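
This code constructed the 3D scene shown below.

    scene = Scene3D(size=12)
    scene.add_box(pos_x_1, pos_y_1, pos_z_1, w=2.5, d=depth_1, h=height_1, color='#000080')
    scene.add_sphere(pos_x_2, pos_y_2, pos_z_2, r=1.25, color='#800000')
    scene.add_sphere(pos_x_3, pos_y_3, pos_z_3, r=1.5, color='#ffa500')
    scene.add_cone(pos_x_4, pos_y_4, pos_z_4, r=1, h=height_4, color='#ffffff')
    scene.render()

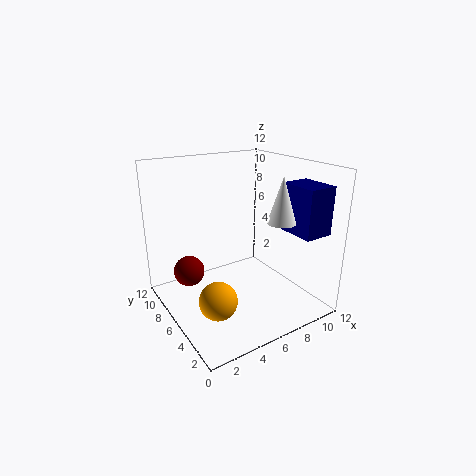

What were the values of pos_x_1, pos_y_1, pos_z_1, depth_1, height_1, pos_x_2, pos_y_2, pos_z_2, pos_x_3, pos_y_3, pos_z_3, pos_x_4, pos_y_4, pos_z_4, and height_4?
pos_x_1 = 9.5; pos_y_1 = 1.5; pos_z_1 = 6.5; depth_1 = 3.25; height_1 = 4; pos_x_2 = 2; pos_y_2 = 7.25; pos_z_2 = 3.5; pos_x_3 = 2.75; pos_y_3 = 3.75; pos_z_3 = 2.25; pos_x_4 = 6.5; pos_y_4 = 1.25; pos_z_4 = 8.75; height_4 = 3.25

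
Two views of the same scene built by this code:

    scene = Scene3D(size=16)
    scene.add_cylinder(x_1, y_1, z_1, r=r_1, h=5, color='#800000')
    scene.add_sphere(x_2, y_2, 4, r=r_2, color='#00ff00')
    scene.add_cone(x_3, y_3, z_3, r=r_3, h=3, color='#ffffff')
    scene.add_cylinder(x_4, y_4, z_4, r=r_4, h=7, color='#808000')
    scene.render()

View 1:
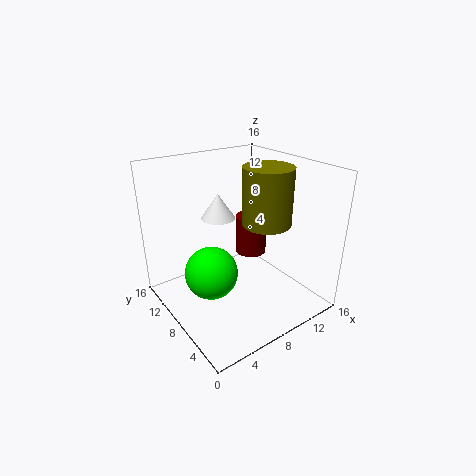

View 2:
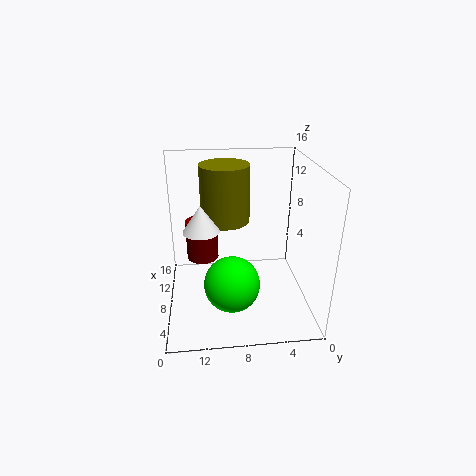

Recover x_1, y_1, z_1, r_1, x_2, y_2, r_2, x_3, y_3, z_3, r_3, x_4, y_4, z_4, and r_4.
x_1 = 13, y_1 = 12, z_1 = 3, r_1 = 2, x_2 = 5, y_2 = 9, r_2 = 3, x_3 = 8, y_3 = 12, z_3 = 9, r_3 = 2, x_4 = 13, y_4 = 9, z_4 = 8, r_4 = 3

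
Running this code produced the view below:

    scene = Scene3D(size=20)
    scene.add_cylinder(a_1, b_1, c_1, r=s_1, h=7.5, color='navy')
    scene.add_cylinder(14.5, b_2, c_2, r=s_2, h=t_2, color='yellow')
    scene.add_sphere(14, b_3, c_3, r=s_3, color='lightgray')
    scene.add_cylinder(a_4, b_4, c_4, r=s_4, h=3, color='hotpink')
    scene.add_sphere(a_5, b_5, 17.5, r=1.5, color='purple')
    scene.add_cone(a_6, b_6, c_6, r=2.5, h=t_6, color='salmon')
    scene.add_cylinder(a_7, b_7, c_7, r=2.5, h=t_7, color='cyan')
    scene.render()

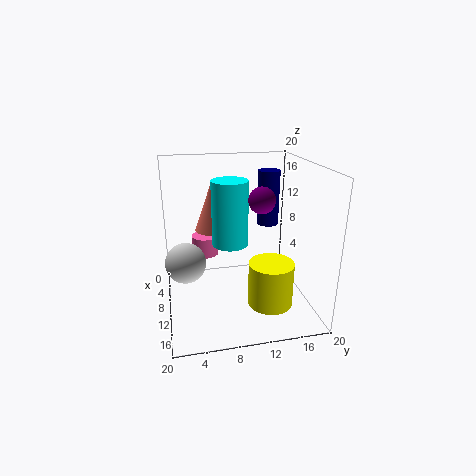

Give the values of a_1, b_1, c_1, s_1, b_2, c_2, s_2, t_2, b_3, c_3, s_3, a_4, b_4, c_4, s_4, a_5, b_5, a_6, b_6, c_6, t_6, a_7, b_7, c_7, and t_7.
a_1 = 9, b_1 = 14.5, c_1 = 11.5, s_1 = 1.5, b_2 = 13.5, c_2 = 2, s_2 = 3, t_2 = 6, b_3 = 2.5, c_3 = 9, s_3 = 2.5, a_4 = 4.5, b_4 = 6, c_4 = 5.5, s_4 = 2, a_5 = 17.5, b_5 = 11, a_6 = 6, b_6 = 7, c_6 = 10, t_6 = 7, a_7 = 9.5, b_7 = 9, c_7 = 9, t_7 = 9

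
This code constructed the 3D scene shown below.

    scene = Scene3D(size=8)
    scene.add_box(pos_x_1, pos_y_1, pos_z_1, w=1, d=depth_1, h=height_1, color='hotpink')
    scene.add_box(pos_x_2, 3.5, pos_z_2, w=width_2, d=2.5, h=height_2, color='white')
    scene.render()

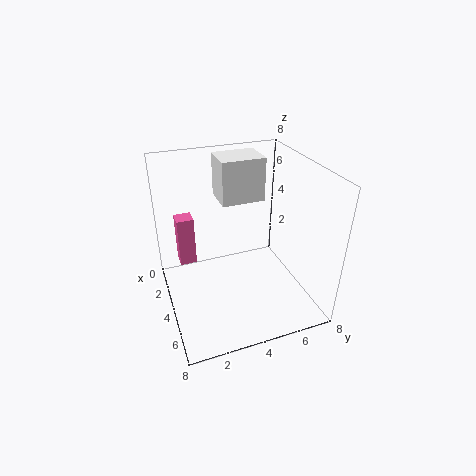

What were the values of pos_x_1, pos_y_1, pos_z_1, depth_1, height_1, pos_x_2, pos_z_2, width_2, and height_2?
pos_x_1 = 1, pos_y_1 = 1, pos_z_1 = 1.5, depth_1 = 1, height_1 = 3, pos_x_2 = 1, pos_z_2 = 5.5, width_2 = 2, height_2 = 2.5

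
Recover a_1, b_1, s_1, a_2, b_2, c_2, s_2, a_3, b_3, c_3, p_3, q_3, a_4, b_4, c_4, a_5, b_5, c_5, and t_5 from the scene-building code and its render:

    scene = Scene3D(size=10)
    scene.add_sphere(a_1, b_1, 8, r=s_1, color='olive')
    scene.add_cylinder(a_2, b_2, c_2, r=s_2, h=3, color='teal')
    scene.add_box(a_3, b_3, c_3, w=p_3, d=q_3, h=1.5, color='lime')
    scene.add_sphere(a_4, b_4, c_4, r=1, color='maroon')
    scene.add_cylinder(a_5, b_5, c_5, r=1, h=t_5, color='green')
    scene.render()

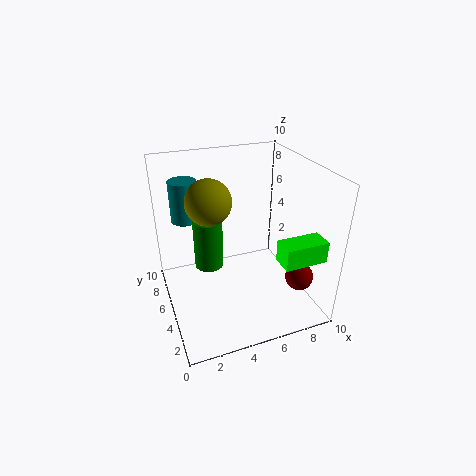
a_1 = 3, b_1 = 5, s_1 = 1.5, a_2 = 2, b_2 = 8, c_2 = 5.5, s_2 = 1, a_3 = 7, b_3 = 1.5, c_3 = 4, p_3 = 3, q_3 = 1.5, a_4 = 9, b_4 = 3, c_4 = 2, a_5 = 3, b_5 = 5.5, c_5 = 3, t_5 = 3.5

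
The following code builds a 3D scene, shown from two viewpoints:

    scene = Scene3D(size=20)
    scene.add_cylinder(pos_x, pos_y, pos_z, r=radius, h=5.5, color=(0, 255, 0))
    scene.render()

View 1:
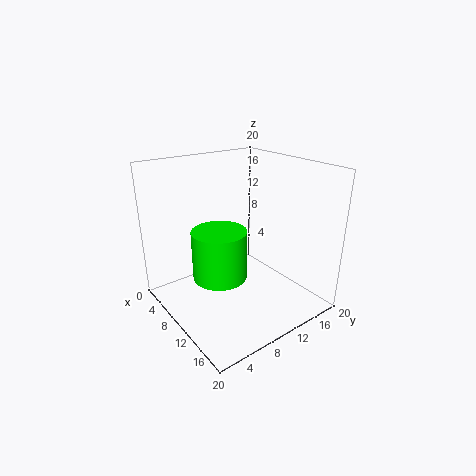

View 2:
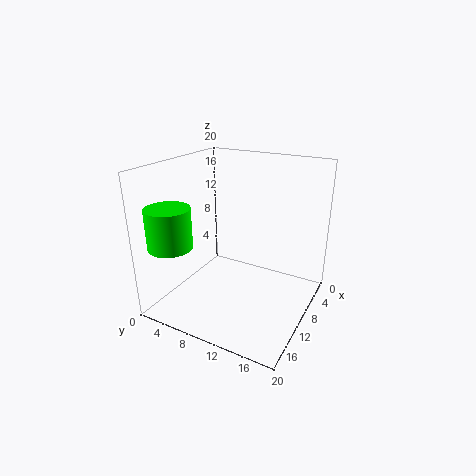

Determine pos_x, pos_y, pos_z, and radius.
pos_x = 16, pos_y = 3, pos_z = 9.5, radius = 3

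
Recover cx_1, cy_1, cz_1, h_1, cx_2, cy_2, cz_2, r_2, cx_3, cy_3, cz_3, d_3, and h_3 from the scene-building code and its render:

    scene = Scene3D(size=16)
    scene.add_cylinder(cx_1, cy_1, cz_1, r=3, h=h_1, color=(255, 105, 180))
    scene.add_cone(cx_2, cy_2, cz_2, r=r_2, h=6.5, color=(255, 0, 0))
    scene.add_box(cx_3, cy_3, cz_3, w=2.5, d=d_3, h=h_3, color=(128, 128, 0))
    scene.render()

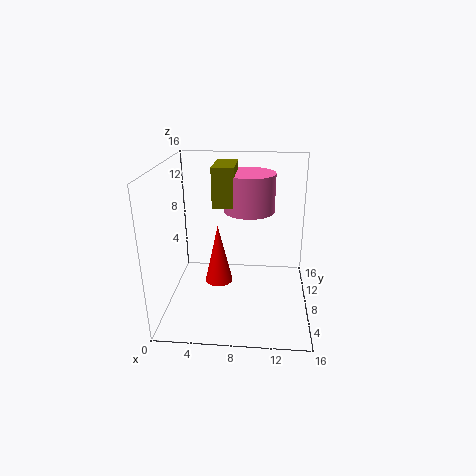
cx_1 = 9
cy_1 = 11.5
cz_1 = 10
h_1 = 4.5
cx_2 = 6
cy_2 = 6.5
cz_2 = 3.5
r_2 = 1.5
cx_3 = 5
cy_3 = 9
cz_3 = 11
d_3 = 5
h_3 = 4.5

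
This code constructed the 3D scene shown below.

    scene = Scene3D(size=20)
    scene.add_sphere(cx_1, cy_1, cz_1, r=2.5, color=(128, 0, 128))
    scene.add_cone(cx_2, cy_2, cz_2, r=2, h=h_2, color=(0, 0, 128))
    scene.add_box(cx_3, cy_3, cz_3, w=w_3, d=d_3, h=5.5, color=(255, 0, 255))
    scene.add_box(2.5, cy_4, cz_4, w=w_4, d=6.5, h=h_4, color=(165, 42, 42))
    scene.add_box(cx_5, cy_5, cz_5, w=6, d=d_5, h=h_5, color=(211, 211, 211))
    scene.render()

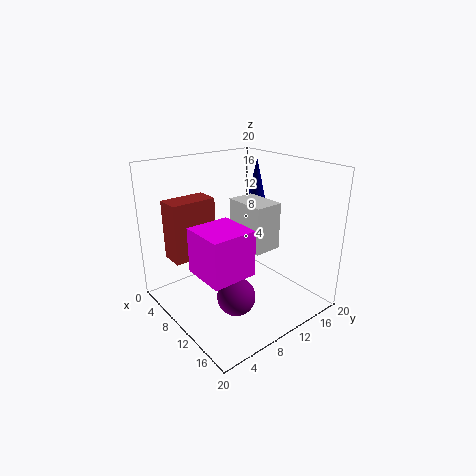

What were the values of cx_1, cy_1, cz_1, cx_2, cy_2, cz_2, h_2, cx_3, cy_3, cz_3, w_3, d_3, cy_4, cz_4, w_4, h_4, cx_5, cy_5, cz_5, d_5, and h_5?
cx_1 = 14
cy_1 = 6.5
cz_1 = 4
cx_2 = 7.5
cy_2 = 15.5
cz_2 = 11
h_2 = 9
cx_3 = 12
cy_3 = 1
cz_3 = 9
w_3 = 5.5
d_3 = 5.5
cy_4 = 2.5
cz_4 = 6.5
w_4 = 3.5
h_4 = 8.5
cx_5 = 7.5
cy_5 = 10.5
cz_5 = 8.5
d_5 = 4
h_5 = 6.5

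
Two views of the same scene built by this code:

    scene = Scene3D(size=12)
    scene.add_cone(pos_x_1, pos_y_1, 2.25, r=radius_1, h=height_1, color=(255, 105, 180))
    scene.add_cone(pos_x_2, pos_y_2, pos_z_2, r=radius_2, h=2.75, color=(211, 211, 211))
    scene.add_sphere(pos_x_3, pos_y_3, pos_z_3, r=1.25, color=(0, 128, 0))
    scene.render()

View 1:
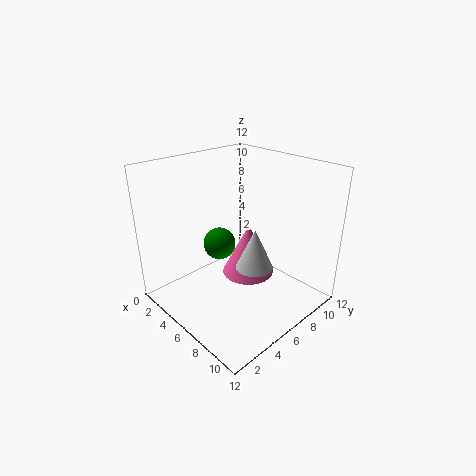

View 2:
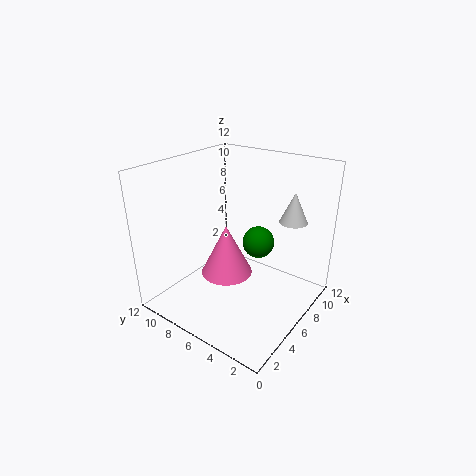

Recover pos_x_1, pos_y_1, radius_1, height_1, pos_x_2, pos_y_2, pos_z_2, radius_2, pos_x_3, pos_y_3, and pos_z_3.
pos_x_1 = 6, pos_y_1 = 7.25, radius_1 = 2.25, height_1 = 4.5, pos_x_2 = 10.5, pos_y_2 = 3.25, pos_z_2 = 6.5, radius_2 = 1.25, pos_x_3 = 6, pos_y_3 = 4, pos_z_3 = 6.25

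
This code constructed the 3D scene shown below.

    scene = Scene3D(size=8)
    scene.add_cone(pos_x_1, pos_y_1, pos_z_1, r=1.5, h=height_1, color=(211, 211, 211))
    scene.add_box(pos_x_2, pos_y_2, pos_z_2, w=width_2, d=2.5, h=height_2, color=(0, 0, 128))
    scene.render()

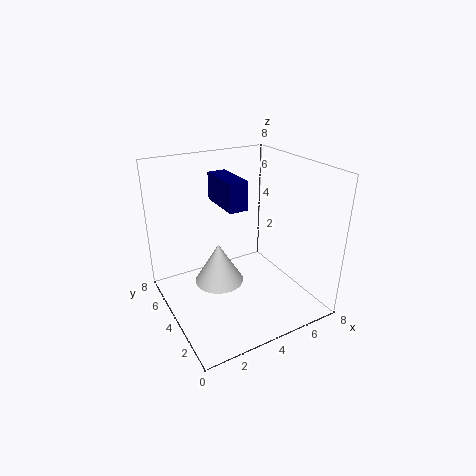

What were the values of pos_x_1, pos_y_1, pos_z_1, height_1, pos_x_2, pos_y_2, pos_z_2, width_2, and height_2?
pos_x_1 = 3.5
pos_y_1 = 5.5
pos_z_1 = 0.5
height_1 = 2.5
pos_x_2 = 3
pos_y_2 = 3
pos_z_2 = 6
width_2 = 1
height_2 = 1.5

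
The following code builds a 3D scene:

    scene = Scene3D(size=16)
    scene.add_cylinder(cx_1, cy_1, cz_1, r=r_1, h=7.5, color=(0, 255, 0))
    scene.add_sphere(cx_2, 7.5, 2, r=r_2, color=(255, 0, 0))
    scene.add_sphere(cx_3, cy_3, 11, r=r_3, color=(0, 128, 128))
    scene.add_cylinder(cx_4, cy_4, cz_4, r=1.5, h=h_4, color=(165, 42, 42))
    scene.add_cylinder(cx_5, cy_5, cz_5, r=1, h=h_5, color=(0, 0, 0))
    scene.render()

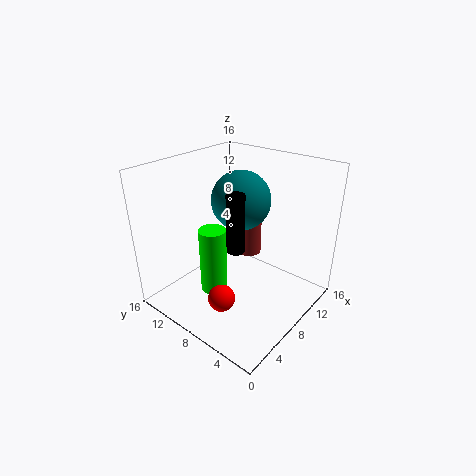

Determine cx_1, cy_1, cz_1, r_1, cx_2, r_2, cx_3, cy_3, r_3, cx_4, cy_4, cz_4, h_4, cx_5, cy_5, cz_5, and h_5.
cx_1 = 5.5, cy_1 = 9.5, cz_1 = 2, r_1 = 1.5, cx_2 = 4.5, r_2 = 1.5, cx_3 = 11, cy_3 = 10, r_3 = 3.5, cx_4 = 12, cy_4 = 9.5, cz_4 = 4, h_4 = 5.5, cx_5 = 7, cy_5 = 7.5, cz_5 = 7, h_5 = 6.5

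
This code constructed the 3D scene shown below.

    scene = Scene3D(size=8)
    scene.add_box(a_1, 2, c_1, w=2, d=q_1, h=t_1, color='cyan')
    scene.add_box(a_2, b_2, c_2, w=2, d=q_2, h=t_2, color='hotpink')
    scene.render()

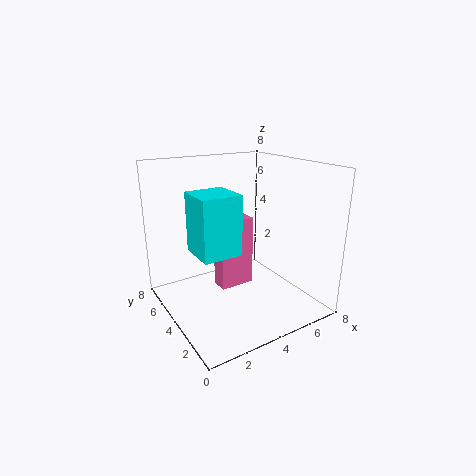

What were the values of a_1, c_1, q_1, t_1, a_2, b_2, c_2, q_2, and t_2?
a_1 = 1, c_1 = 4, q_1 = 2, t_1 = 3, a_2 = 3, b_2 = 4, c_2 = 1, q_2 = 1, t_2 = 4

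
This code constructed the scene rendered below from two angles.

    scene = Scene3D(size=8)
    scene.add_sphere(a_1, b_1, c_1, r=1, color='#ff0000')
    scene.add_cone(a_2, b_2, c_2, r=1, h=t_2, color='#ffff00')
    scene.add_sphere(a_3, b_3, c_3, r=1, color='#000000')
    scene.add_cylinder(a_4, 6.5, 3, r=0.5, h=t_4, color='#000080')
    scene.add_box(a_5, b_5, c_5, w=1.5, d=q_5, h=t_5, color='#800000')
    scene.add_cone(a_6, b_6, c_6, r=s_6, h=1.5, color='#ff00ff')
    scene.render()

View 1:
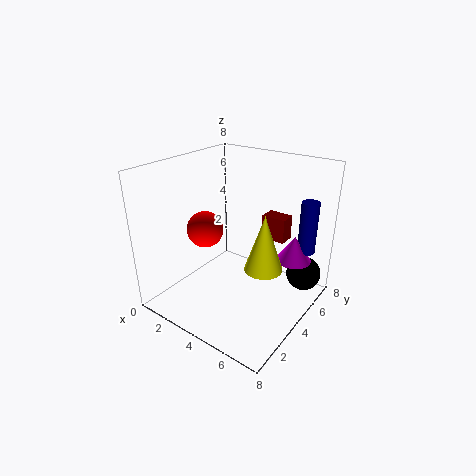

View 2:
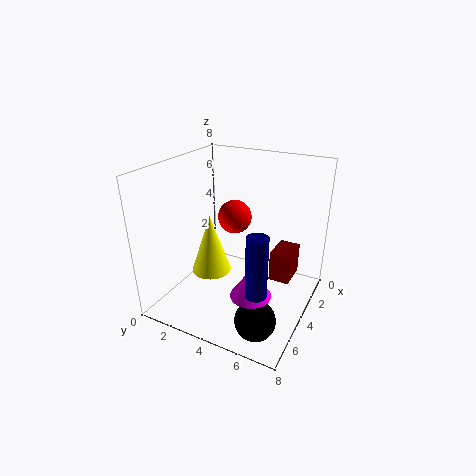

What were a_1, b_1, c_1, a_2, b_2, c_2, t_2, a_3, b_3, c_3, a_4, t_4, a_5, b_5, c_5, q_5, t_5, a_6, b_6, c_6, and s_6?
a_1 = 2.5; b_1 = 3; c_1 = 4.5; a_2 = 6; b_2 = 3.5; c_2 = 3; t_2 = 3; a_3 = 7; b_3 = 6.5; c_3 = 1.5; a_4 = 7; t_4 = 3; a_5 = 4; b_5 = 6.5; c_5 = 3; q_5 = 1; t_5 = 1.5; a_6 = 6.5; b_6 = 6; c_6 = 2.5; s_6 = 1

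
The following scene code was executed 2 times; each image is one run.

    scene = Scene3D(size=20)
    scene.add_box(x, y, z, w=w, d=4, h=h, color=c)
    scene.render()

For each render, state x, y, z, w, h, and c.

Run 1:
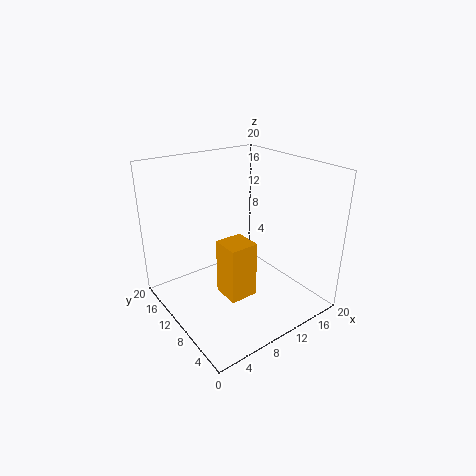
x = 7, y = 7, z = 2, w = 4, h = 8, c = 'orange'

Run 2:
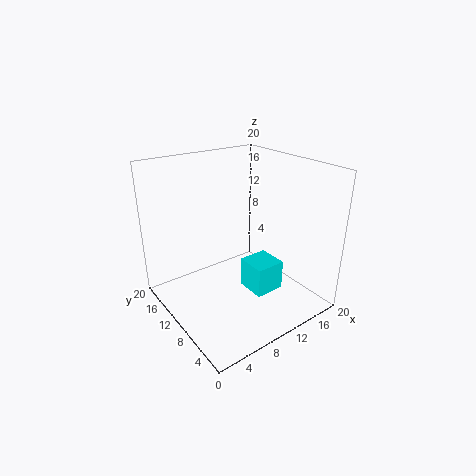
x = 9, y = 4, z = 4, w = 4, h = 4, c = 'cyan'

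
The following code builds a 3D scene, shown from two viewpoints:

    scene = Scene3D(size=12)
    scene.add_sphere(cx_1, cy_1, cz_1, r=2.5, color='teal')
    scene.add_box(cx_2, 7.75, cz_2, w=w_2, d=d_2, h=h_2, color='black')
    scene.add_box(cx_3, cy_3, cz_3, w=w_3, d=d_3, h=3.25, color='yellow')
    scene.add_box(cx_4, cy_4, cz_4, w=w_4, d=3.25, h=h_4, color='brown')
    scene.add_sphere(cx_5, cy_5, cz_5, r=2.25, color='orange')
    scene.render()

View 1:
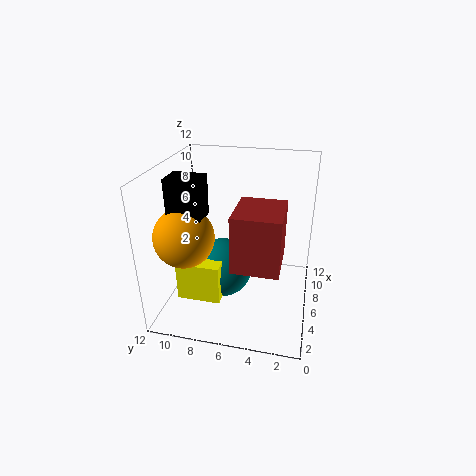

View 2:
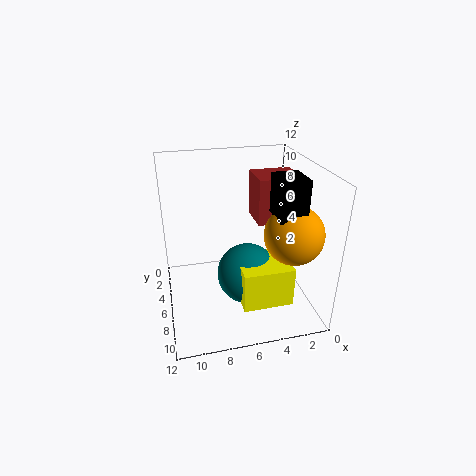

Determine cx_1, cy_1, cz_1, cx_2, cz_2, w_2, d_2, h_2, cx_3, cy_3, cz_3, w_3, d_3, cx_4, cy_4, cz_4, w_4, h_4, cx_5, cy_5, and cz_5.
cx_1 = 5.5, cy_1 = 7.25, cz_1 = 3.25, cx_2 = 2, cz_2 = 9, w_2 = 2, d_2 = 2.5, h_2 = 3, cx_3 = 2.5, cy_3 = 6.75, cz_3 = 1.75, w_3 = 4, d_3 = 3.5, cx_4 = 0.25, cy_4 = 2, cz_4 = 6.5, w_4 = 3.75, h_4 = 4, cx_5 = 2.5, cy_5 = 9.25, cz_5 = 7.5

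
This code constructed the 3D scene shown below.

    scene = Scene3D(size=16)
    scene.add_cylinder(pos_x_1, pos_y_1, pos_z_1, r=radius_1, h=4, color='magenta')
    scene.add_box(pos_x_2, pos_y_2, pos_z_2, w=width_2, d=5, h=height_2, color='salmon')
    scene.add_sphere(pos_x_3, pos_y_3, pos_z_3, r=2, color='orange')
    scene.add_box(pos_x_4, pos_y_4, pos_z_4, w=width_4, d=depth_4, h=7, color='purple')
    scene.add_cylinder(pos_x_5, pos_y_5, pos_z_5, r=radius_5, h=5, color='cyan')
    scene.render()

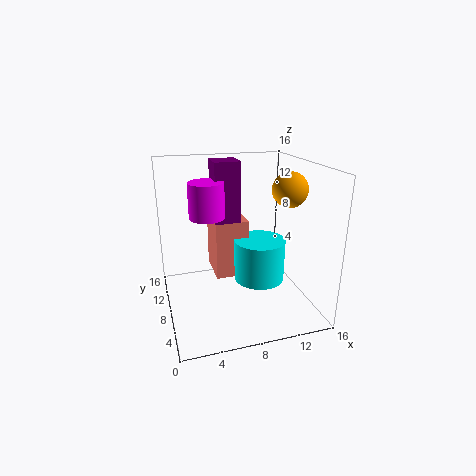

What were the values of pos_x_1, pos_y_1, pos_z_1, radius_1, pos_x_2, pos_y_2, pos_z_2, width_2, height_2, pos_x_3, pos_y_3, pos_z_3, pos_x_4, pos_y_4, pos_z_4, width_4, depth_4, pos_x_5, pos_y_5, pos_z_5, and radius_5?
pos_x_1 = 5
pos_y_1 = 10
pos_z_1 = 10
radius_1 = 2
pos_x_2 = 6
pos_y_2 = 10
pos_z_2 = 2
width_2 = 4
height_2 = 7
pos_x_3 = 14
pos_y_3 = 8
pos_z_3 = 13
pos_x_4 = 6
pos_y_4 = 10
pos_z_4 = 9
width_4 = 3
depth_4 = 3
pos_x_5 = 11
pos_y_5 = 9
pos_z_5 = 2
radius_5 = 3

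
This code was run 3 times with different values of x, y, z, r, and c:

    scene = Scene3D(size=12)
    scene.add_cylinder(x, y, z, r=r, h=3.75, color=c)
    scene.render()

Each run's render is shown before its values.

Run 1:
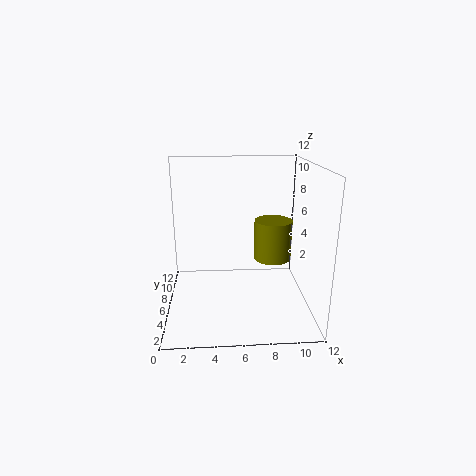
x = 9.5
y = 9
z = 2.75
r = 1.75
c = 'olive'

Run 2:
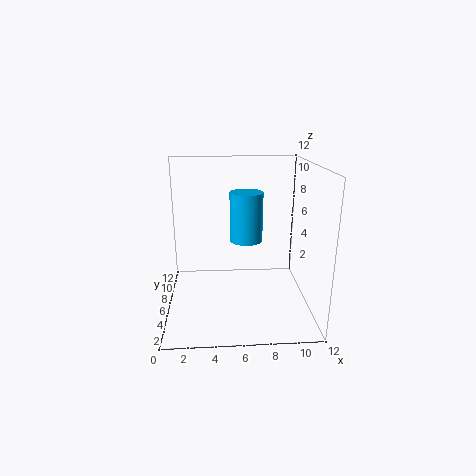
x = 6.5
y = 4.25
z = 6.5
r = 1.25
c = 'deepskyblue'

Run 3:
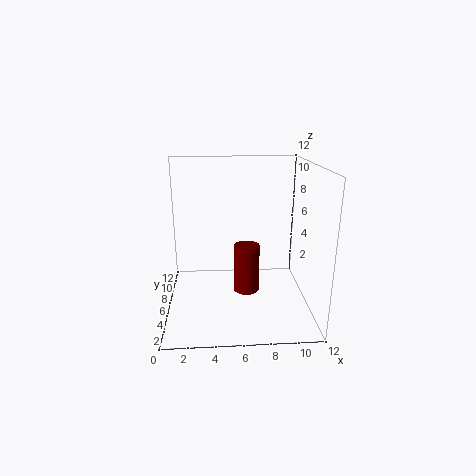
x = 6.5
y = 3.75
z = 2.5
r = 1
c = 'maroon'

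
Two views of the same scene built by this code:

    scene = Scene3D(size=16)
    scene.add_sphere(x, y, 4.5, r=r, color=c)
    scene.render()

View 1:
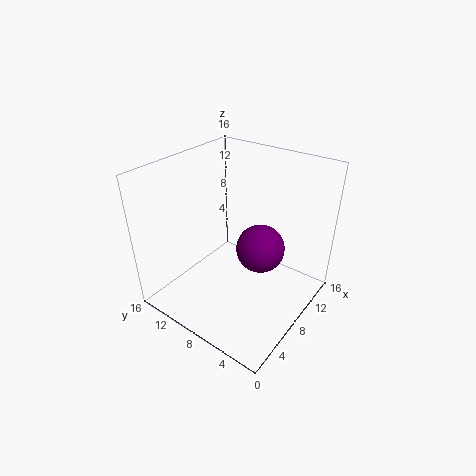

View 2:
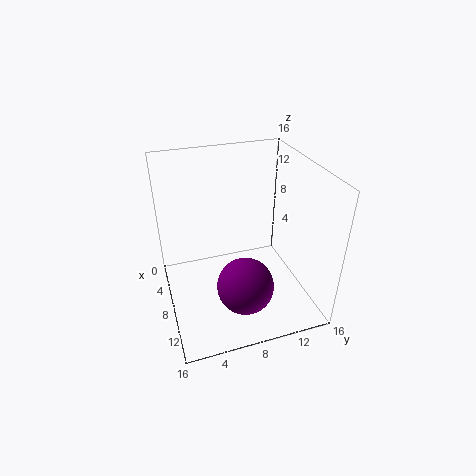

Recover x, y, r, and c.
x = 12
y = 7.5
r = 3
c = 'purple'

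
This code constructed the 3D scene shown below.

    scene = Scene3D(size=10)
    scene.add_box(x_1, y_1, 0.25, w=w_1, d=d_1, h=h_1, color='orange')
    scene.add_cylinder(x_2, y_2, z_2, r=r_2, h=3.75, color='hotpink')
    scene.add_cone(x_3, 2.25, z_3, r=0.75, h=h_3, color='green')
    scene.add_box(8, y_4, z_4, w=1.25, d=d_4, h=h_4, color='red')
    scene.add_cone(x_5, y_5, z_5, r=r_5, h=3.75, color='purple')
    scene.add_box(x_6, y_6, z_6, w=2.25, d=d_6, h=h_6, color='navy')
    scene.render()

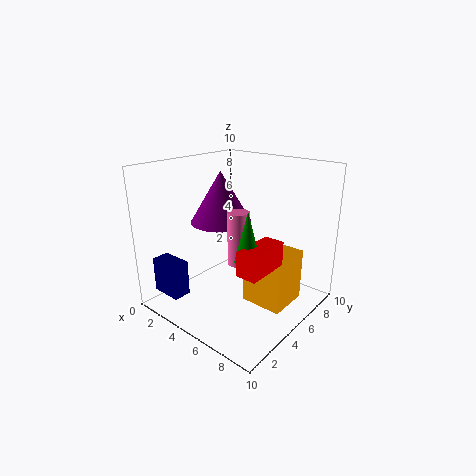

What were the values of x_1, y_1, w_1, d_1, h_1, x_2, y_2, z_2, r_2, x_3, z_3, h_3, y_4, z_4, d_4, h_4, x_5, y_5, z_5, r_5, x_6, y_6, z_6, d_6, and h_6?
x_1 = 5.5; y_1 = 5; w_1 = 3; d_1 = 3; h_1 = 3.75; x_2 = 5.25; y_2 = 4.75; z_2 = 3.25; r_2 = 0.75; x_3 = 8; z_3 = 5.25; h_3 = 3; y_4 = 1.25; z_4 = 4.75; d_4 = 2.75; h_4 = 1.5; x_5 = 2.75; y_5 = 5.75; z_5 = 5.5; r_5 = 2.25; x_6 = 0.5; y_6 = 1; z_6 = 1; d_6 = 1.25; h_6 = 2.5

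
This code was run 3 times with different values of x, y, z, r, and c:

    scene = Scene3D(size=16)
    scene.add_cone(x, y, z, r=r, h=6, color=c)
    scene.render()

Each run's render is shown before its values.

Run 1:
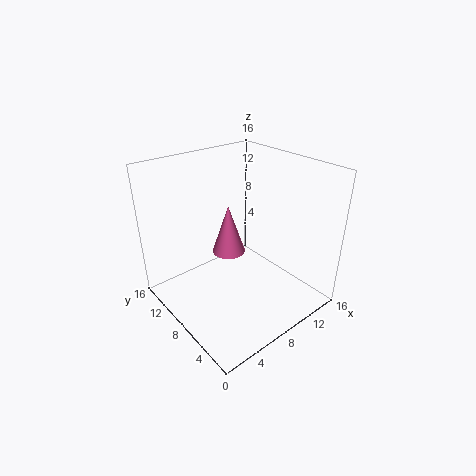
x = 9, y = 11, z = 4.5, r = 2, c = 'hotpink'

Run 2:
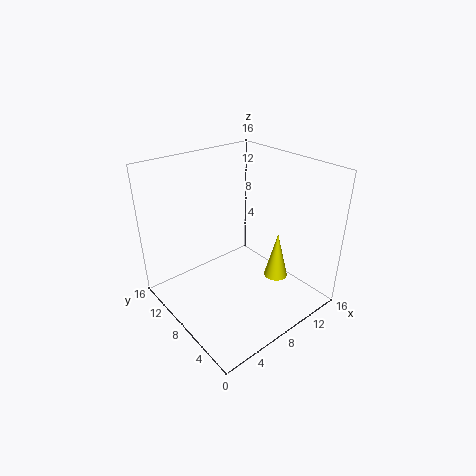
x = 14, y = 7.5, z = 0.5, r = 1.5, c = 'yellow'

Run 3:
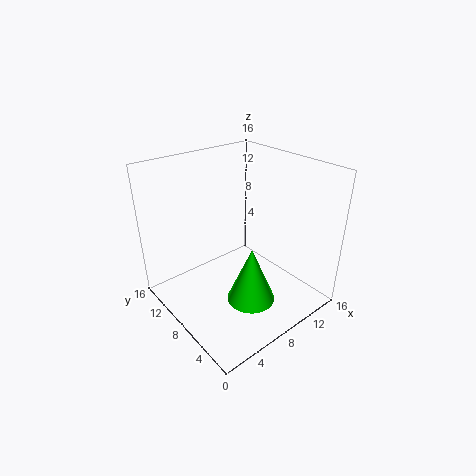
x = 6.5, y = 4, z = 3, r = 2.5, c = 'lime'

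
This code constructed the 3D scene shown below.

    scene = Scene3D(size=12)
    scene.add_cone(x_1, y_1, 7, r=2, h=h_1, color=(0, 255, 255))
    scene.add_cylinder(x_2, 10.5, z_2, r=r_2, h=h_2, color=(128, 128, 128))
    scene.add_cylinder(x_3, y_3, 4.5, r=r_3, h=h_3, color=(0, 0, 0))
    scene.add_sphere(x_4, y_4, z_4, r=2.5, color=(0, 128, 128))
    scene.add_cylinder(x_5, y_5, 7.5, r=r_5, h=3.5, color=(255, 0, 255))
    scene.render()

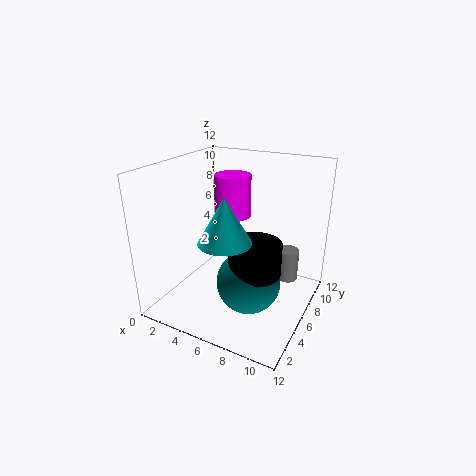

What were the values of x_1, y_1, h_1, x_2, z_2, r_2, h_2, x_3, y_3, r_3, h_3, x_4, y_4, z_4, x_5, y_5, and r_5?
x_1 = 6.5; y_1 = 3; h_1 = 3.5; x_2 = 9; z_2 = 0.5; r_2 = 1; h_2 = 3; x_3 = 8.5; y_3 = 4; r_3 = 2; h_3 = 2.5; x_4 = 8; y_4 = 4; z_4 = 3.5; x_5 = 5; y_5 = 7; r_5 = 1.5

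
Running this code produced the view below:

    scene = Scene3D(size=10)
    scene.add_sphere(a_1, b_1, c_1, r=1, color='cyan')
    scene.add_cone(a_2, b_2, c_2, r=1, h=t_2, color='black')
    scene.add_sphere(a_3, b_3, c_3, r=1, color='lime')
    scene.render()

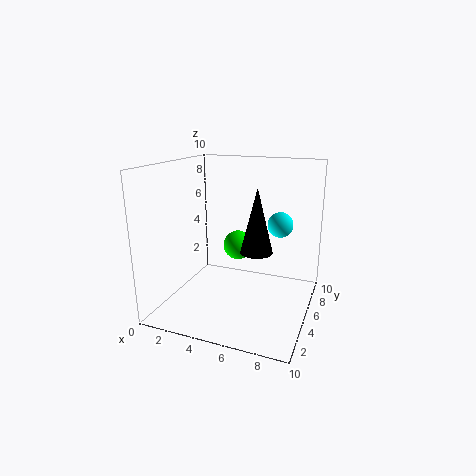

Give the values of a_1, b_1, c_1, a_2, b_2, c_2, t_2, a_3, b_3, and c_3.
a_1 = 7
b_1 = 9
c_1 = 5
a_2 = 7
b_2 = 3
c_2 = 5
t_2 = 4
a_3 = 5
b_3 = 5
c_3 = 4.5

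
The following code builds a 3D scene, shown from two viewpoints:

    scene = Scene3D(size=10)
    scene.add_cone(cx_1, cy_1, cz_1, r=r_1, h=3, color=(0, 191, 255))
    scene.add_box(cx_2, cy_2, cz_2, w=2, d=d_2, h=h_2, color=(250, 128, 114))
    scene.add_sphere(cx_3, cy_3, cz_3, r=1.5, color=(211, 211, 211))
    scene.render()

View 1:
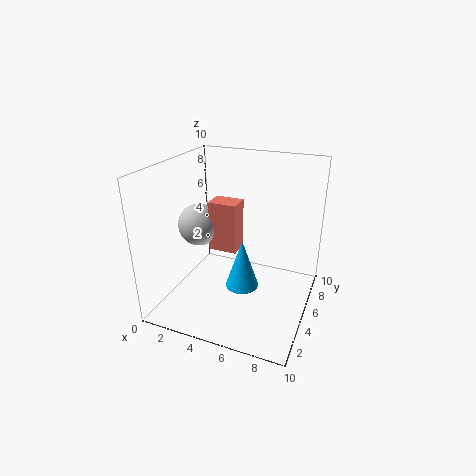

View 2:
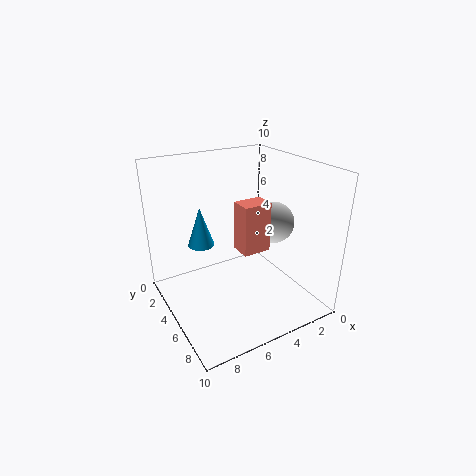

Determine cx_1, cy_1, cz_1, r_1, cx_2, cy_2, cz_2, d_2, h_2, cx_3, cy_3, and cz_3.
cx_1 = 6.5
cy_1 = 2
cz_1 = 3.5
r_1 = 1
cx_2 = 3
cy_2 = 4.5
cz_2 = 4
d_2 = 1.5
h_2 = 3.5
cx_3 = 2
cy_3 = 5
cz_3 = 5.5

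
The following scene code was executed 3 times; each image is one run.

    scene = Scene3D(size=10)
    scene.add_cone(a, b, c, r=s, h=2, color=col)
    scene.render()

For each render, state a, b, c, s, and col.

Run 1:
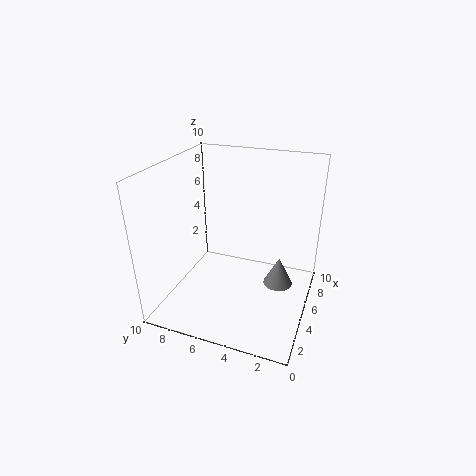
a = 5, b = 2, c = 2, s = 1, col = 'gray'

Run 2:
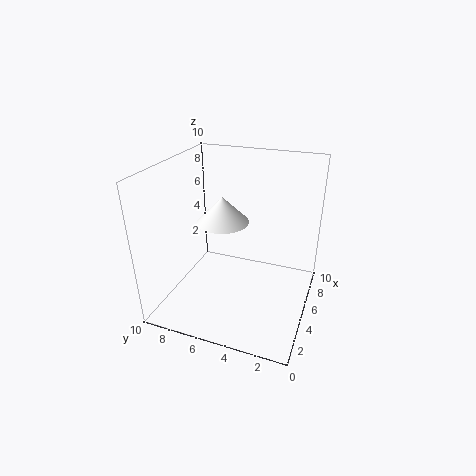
a = 7, b = 7, c = 5, s = 2, col = 'white'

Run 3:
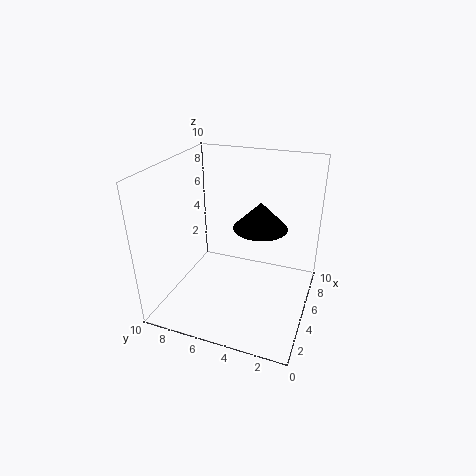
a = 7, b = 4, c = 5, s = 2, col = 'black'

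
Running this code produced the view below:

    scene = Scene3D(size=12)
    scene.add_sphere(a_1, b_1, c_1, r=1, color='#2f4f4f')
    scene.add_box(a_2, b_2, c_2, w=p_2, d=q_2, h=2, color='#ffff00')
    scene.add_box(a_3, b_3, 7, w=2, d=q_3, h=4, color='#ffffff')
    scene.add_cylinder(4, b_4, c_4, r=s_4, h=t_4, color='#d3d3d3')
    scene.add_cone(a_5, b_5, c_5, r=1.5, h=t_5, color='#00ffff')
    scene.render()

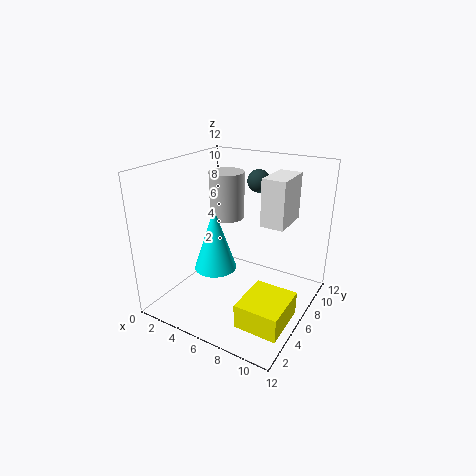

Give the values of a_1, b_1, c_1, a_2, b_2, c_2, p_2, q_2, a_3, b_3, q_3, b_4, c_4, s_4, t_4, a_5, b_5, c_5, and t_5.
a_1 = 6; b_1 = 9.5; c_1 = 10; a_2 = 8; b_2 = 2; c_2 = 0.5; p_2 = 3.5; q_2 = 4; a_3 = 7.5; b_3 = 7; q_3 = 3.5; b_4 = 7.5; c_4 = 7; s_4 = 1.5; t_4 = 4; a_5 = 6.5; b_5 = 2; c_5 = 5.5; t_5 = 4.5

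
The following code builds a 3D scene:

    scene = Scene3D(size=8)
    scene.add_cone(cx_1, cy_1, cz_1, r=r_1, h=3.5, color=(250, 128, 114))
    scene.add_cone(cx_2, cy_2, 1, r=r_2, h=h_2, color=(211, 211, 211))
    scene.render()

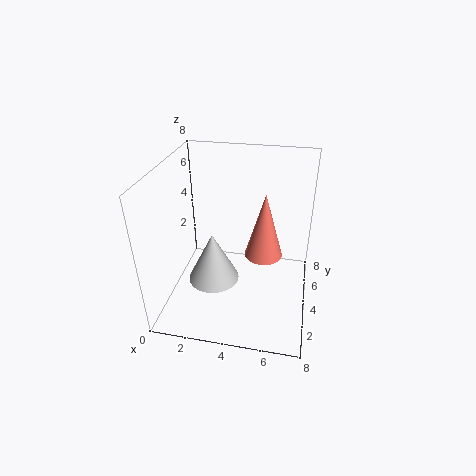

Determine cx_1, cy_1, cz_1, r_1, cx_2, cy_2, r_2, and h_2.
cx_1 = 5.5; cy_1 = 3.5; cz_1 = 3.5; r_1 = 1; cx_2 = 2.5; cy_2 = 4; r_2 = 1.5; h_2 = 3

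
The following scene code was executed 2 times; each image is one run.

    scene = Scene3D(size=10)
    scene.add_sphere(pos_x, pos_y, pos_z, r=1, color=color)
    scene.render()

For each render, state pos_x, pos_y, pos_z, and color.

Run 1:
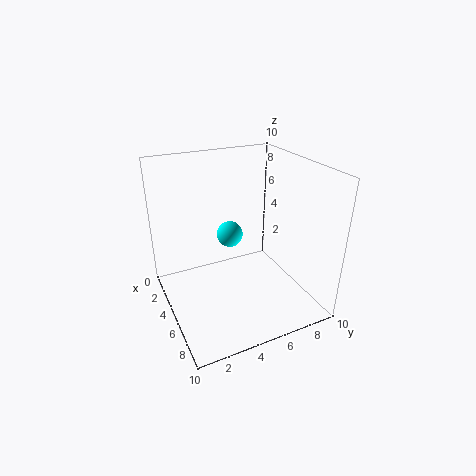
pos_x = 2.5
pos_y = 5.5
pos_z = 4
color = 'cyan'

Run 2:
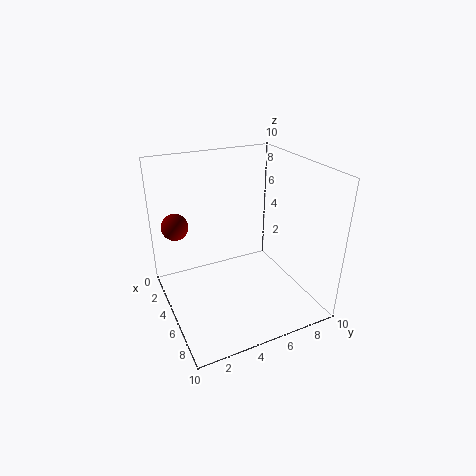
pos_x = 1.5
pos_y = 1.5
pos_z = 5
color = 'maroon'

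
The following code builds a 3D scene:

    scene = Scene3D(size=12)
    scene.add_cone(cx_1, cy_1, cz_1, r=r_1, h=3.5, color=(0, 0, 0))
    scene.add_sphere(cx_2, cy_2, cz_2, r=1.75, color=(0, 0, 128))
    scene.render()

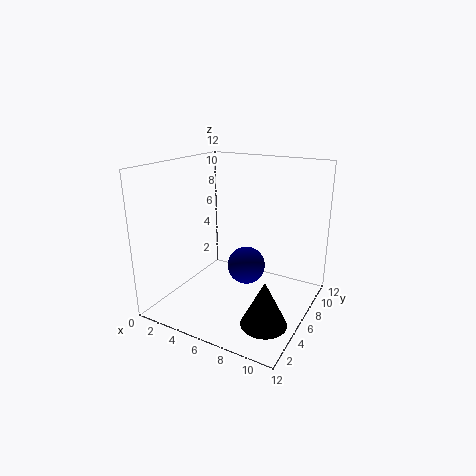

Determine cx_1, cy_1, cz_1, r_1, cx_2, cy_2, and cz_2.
cx_1 = 10
cy_1 = 2.75
cz_1 = 1
r_1 = 1.75
cx_2 = 5.5
cy_2 = 8.5
cz_2 = 2.25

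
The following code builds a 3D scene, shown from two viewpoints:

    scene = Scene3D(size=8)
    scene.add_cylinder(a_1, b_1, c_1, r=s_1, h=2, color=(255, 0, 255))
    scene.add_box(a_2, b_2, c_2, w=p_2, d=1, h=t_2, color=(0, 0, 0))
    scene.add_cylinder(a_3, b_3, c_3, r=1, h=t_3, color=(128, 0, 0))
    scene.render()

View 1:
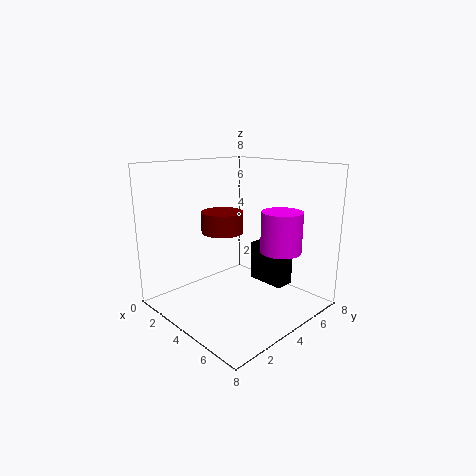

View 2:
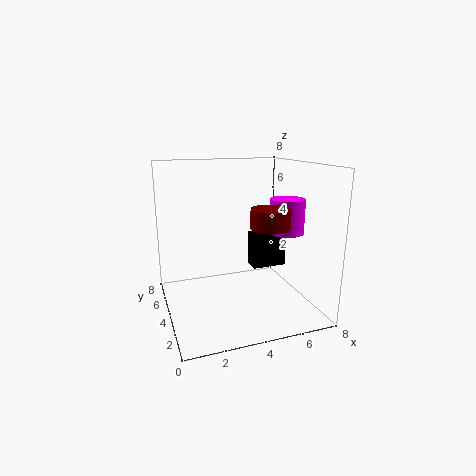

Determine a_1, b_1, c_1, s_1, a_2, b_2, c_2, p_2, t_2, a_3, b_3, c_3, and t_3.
a_1 = 7; b_1 = 4; c_1 = 4; s_1 = 1; a_2 = 5; b_2 = 4; c_2 = 2; p_2 = 2; t_2 = 2; a_3 = 5; b_3 = 2; c_3 = 5; t_3 = 1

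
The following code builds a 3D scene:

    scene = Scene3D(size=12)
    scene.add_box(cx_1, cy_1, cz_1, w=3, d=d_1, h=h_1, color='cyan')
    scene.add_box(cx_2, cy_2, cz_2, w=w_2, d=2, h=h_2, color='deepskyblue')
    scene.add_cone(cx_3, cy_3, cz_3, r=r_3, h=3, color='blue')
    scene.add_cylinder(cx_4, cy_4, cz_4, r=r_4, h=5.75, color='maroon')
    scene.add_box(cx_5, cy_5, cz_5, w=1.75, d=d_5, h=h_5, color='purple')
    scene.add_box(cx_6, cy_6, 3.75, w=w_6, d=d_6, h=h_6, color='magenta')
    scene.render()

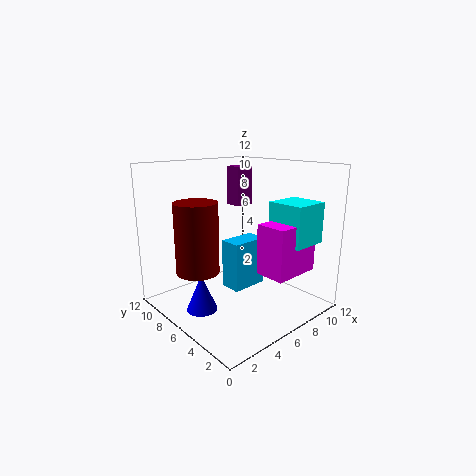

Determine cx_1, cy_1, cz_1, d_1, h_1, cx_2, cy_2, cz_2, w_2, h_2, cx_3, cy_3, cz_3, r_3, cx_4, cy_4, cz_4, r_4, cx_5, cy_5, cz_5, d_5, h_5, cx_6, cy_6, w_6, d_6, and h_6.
cx_1 = 7.25
cy_1 = 0.75
cz_1 = 6
d_1 = 3
h_1 = 3.25
cx_2 = 6.5
cy_2 = 6.75
cz_2 = 0.5
w_2 = 3.5
h_2 = 4.5
cx_3 = 2.5
cy_3 = 6.5
cz_3 = 0.5
r_3 = 1.25
cx_4 = 2.75
cy_4 = 7.25
cz_4 = 3.5
r_4 = 1.75
cx_5 = 8
cy_5 = 8.25
cz_5 = 8
d_5 = 1.5
h_5 = 3.5
cx_6 = 5.75
cy_6 = 1
w_6 = 4
d_6 = 2.5
h_6 = 4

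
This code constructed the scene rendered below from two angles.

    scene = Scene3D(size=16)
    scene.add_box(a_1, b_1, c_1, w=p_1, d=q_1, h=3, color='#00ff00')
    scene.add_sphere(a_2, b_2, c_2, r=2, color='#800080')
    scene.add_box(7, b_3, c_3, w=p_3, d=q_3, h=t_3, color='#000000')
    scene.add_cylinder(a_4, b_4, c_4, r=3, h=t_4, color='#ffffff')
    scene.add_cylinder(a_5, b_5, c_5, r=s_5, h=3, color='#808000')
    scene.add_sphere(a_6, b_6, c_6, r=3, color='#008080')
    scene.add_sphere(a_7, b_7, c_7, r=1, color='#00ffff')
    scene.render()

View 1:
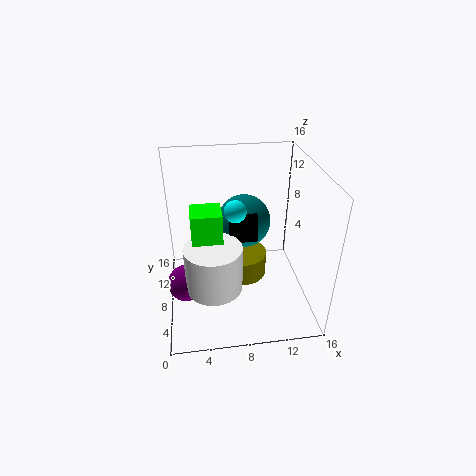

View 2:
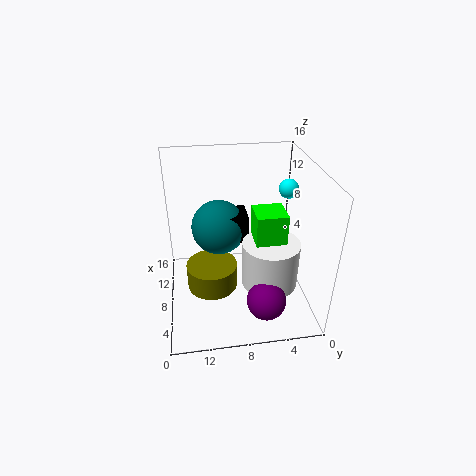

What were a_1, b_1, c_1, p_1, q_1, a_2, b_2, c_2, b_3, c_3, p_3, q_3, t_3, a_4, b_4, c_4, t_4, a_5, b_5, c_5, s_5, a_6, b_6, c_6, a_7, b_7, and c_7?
a_1 = 3, b_1 = 4, c_1 = 10, p_1 = 3, q_1 = 3, a_2 = 2, b_2 = 6, c_2 = 4, b_3 = 7, c_3 = 8, p_3 = 3, q_3 = 2, t_3 = 3, a_4 = 5, b_4 = 5, c_4 = 4, t_4 = 5, a_5 = 9, b_5 = 11, c_5 = 1, s_5 = 3, a_6 = 9, b_6 = 10, c_6 = 9, a_7 = 7, b_7 = 3, c_7 = 14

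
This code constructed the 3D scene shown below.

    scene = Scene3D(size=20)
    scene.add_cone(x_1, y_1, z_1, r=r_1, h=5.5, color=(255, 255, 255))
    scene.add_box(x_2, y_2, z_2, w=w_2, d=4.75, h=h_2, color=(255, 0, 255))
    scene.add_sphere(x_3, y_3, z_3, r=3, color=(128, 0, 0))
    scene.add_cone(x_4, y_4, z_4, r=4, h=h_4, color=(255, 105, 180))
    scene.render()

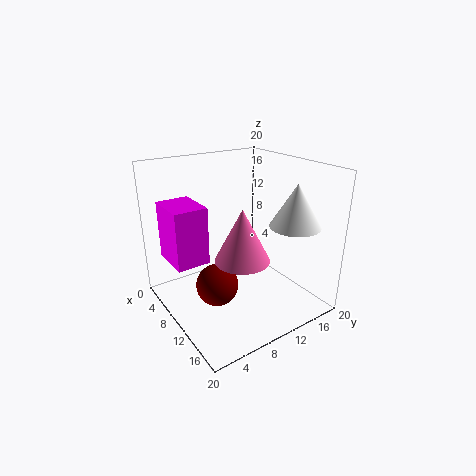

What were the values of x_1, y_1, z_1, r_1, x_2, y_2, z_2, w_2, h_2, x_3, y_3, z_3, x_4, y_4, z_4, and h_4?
x_1 = 16.5, y_1 = 14.25, z_1 = 13, r_1 = 3.25, x_2 = 1.75, y_2 = 1.75, z_2 = 6.25, w_2 = 6.25, h_2 = 8.25, x_3 = 9.5, y_3 = 6.75, z_3 = 3.25, x_4 = 10, y_4 = 10.75, z_4 = 6.25, h_4 = 7.75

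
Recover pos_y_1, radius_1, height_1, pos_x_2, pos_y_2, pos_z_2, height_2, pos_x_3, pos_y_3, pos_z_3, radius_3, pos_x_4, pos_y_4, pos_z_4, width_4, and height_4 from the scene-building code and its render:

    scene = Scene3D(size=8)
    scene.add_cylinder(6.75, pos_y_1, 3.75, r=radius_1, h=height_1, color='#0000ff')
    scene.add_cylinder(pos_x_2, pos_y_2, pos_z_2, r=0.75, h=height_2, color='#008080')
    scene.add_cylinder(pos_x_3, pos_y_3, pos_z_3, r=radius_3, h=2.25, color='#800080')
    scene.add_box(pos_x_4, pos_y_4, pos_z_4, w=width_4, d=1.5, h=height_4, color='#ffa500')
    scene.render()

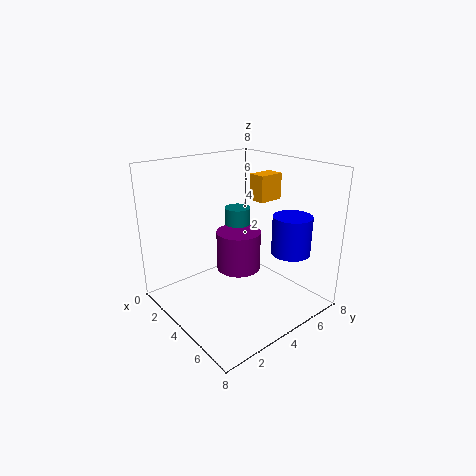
pos_y_1 = 5.25, radius_1 = 1, height_1 = 2, pos_x_2 = 2.75, pos_y_2 = 5, pos_z_2 = 1.75, height_2 = 3.5, pos_x_3 = 3.75, pos_y_3 = 4.25, pos_z_3 = 2, radius_3 = 1.25, pos_x_4 = 3.25, pos_y_4 = 5.5, pos_z_4 = 5.75, width_4 = 1, height_4 = 1.5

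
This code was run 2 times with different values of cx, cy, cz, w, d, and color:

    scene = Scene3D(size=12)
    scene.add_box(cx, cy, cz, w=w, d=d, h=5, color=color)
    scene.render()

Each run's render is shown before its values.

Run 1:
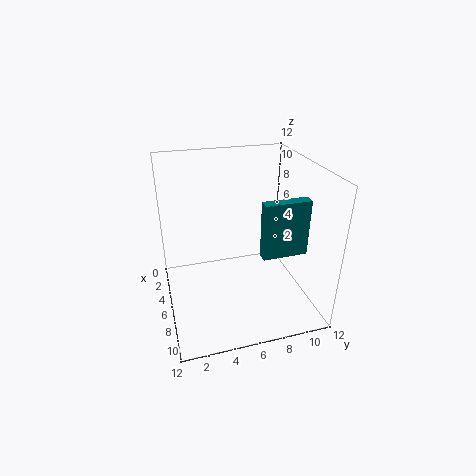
cx = 6
cy = 8
cz = 4
w = 1
d = 4
color = 'teal'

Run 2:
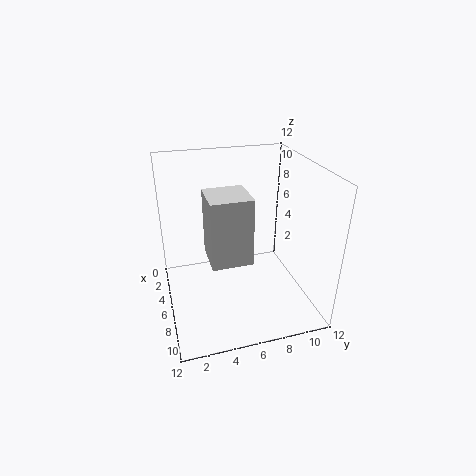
cx = 7
cy = 3
cz = 6
w = 3
d = 3
color = 'lightgray'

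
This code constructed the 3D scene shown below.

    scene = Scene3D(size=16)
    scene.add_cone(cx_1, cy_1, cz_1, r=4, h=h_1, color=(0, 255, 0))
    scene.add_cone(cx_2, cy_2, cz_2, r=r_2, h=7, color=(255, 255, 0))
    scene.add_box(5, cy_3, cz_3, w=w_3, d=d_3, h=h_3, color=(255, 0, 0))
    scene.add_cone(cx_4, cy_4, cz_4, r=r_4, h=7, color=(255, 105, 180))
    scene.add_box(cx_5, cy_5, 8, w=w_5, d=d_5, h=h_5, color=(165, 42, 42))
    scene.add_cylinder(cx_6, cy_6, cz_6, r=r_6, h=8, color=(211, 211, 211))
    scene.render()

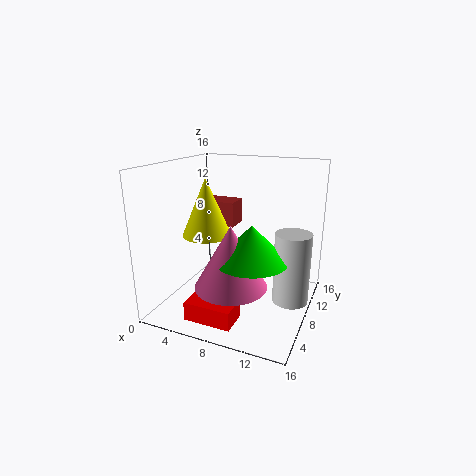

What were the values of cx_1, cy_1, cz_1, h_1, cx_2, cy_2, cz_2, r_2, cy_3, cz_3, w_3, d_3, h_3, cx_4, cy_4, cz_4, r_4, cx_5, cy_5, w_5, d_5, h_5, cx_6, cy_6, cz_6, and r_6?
cx_1 = 10, cy_1 = 7, cz_1 = 6, h_1 = 4, cx_2 = 3, cy_2 = 10, cz_2 = 7, r_2 = 3, cy_3 = 1, cz_3 = 1, w_3 = 5, d_3 = 3, h_3 = 2, cx_4 = 8, cy_4 = 6, cz_4 = 3, r_4 = 4, cx_5 = 1, cy_5 = 11, w_5 = 5, d_5 = 3, h_5 = 3, cx_6 = 14, cy_6 = 9, cz_6 = 1, r_6 = 2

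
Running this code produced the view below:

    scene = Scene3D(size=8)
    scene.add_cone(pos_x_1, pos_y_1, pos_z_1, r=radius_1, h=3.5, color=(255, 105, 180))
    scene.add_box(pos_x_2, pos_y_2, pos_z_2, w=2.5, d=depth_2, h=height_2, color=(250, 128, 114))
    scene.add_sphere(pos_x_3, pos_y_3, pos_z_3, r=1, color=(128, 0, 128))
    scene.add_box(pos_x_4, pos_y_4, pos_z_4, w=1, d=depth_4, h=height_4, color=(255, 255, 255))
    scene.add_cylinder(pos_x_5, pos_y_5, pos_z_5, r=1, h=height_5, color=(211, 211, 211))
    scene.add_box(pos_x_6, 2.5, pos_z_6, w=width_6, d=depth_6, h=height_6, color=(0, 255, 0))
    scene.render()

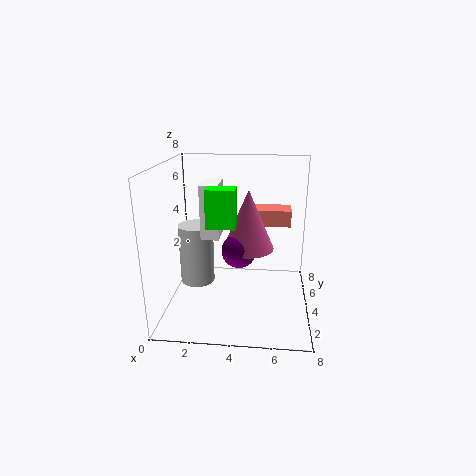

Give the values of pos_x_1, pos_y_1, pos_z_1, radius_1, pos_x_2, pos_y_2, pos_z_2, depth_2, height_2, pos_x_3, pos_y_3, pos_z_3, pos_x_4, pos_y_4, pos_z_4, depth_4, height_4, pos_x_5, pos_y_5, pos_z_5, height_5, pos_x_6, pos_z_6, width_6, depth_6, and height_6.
pos_x_1 = 4.5; pos_y_1 = 5; pos_z_1 = 3; radius_1 = 1.5; pos_x_2 = 4.5; pos_y_2 = 6; pos_z_2 = 4; depth_2 = 1.5; height_2 = 1; pos_x_3 = 4; pos_y_3 = 4.5; pos_z_3 = 3; pos_x_4 = 2; pos_y_4 = 3.5; pos_z_4 = 4; depth_4 = 2; height_4 = 3; pos_x_5 = 1.5; pos_y_5 = 4.5; pos_z_5 = 1; height_5 = 3.5; pos_x_6 = 2.5; pos_z_6 = 5; width_6 = 1.5; depth_6 = 1; height_6 = 2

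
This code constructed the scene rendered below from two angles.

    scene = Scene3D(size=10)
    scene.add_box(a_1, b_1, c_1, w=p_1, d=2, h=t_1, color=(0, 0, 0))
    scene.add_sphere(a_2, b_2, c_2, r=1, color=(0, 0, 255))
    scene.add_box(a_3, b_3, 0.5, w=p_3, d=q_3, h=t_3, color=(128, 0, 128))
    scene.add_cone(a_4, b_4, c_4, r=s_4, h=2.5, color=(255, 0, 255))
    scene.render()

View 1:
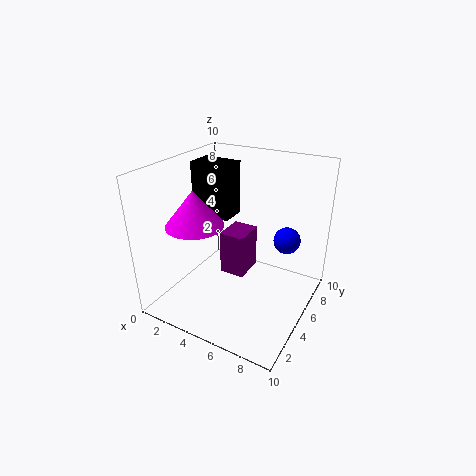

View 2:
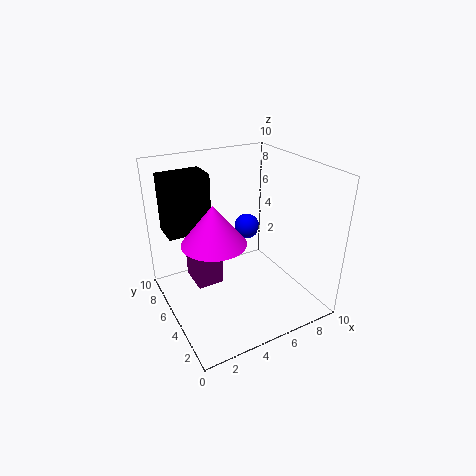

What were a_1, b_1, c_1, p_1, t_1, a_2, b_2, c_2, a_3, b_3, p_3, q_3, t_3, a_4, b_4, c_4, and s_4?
a_1 = 0.5, b_1 = 6, c_1 = 5.5, p_1 = 3, t_1 = 4, a_2 = 7.5, b_2 = 8, c_2 = 4, a_3 = 2.5, b_3 = 6.5, p_3 = 2, q_3 = 2.5, t_3 = 3.5, a_4 = 2.5, b_4 = 3.5, c_4 = 6, s_4 = 2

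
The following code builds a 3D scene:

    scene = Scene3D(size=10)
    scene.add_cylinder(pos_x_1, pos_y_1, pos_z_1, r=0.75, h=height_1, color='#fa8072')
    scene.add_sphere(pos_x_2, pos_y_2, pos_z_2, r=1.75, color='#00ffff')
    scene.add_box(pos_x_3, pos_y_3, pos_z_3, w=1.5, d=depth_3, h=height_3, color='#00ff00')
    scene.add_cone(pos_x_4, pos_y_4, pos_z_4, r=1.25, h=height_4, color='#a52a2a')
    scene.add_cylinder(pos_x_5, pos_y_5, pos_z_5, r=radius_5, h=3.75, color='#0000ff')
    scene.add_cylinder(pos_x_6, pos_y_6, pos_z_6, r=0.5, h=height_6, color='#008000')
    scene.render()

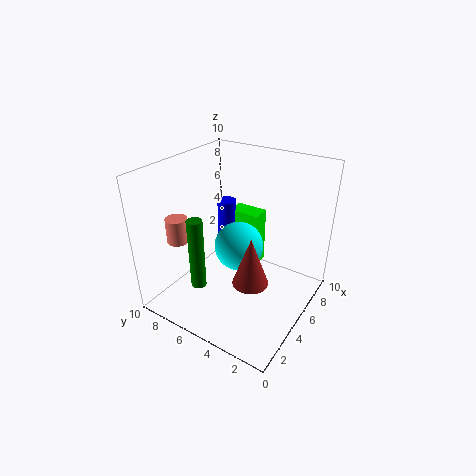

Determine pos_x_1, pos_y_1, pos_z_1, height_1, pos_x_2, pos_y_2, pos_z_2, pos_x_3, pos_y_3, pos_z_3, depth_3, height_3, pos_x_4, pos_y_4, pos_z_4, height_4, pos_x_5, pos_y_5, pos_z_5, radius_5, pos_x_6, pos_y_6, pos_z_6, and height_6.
pos_x_1 = 2.75; pos_y_1 = 8.5; pos_z_1 = 4.75; height_1 = 1.75; pos_x_2 = 5.5; pos_y_2 = 5.25; pos_z_2 = 4; pos_x_3 = 8; pos_y_3 = 5.25; pos_z_3 = 0.75; depth_3 = 2.5; height_3 = 4.5; pos_x_4 = 4.25; pos_y_4 = 3.5; pos_z_4 = 2.25; height_4 = 3.5; pos_x_5 = 8; pos_y_5 = 8; pos_z_5 = 2.25; radius_5 = 0.75; pos_x_6 = 1.75; pos_y_6 = 6; pos_z_6 = 2.75; height_6 = 4.75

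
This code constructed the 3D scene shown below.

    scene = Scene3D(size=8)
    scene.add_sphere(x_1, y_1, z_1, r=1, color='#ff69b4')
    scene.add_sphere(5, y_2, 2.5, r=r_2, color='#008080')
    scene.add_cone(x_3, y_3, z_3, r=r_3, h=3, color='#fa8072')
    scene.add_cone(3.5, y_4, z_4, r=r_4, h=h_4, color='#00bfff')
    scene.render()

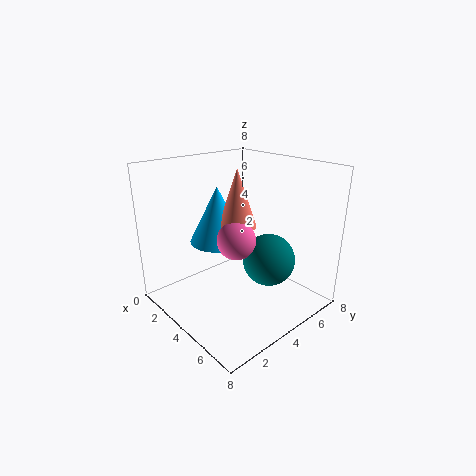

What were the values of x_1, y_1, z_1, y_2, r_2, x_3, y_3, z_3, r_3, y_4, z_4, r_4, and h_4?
x_1 = 5
y_1 = 3
z_1 = 4.5
y_2 = 5.5
r_2 = 1.5
x_3 = 4.5
y_3 = 3.5
z_3 = 5
r_3 = 1
y_4 = 3
z_4 = 4
r_4 = 1.5
h_4 = 3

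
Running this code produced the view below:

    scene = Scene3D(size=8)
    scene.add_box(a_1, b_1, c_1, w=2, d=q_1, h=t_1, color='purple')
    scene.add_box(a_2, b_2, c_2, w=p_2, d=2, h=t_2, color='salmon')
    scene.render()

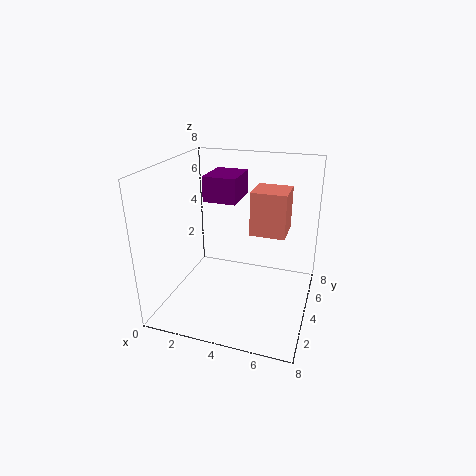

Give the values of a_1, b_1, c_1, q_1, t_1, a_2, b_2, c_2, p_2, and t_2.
a_1 = 1.5
b_1 = 5
c_1 = 5.5
q_1 = 2.5
t_1 = 1.5
a_2 = 4.5
b_2 = 4.5
c_2 = 4
p_2 = 2
t_2 = 2.5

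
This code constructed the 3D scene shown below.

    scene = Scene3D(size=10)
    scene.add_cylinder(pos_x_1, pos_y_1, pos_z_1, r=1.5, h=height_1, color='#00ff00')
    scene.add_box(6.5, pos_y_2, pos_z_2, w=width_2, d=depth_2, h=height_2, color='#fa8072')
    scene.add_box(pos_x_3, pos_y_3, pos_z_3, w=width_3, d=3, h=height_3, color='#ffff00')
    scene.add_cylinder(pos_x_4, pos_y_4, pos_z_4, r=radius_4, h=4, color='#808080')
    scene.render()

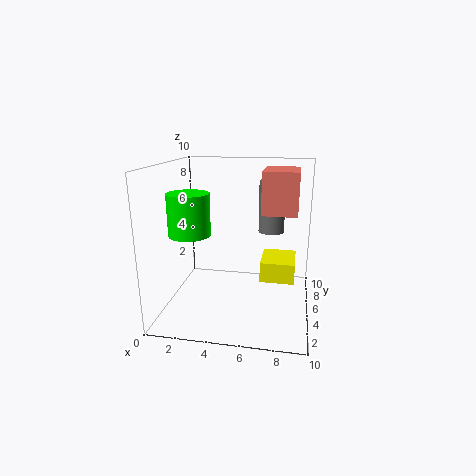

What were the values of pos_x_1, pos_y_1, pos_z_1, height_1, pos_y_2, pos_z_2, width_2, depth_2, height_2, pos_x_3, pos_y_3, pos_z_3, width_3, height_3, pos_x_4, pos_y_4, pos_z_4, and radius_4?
pos_x_1 = 1.5, pos_y_1 = 5, pos_z_1 = 5, height_1 = 3, pos_y_2 = 5.5, pos_z_2 = 6.5, width_2 = 2.5, depth_2 = 3.5, height_2 = 3, pos_x_3 = 6.5, pos_y_3 = 5.5, pos_z_3 = 1.5, width_3 = 2.5, height_3 = 1.5, pos_x_4 = 7, pos_y_4 = 8.5, pos_z_4 = 4.5, radius_4 = 1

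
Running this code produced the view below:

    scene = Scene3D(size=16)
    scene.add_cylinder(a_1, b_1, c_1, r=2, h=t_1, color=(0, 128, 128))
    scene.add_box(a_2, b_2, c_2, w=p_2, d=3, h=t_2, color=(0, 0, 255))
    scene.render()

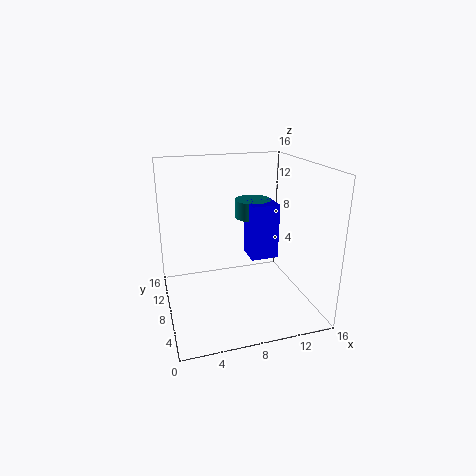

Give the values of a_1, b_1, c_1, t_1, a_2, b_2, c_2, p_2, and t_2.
a_1 = 10
b_1 = 9
c_1 = 10
t_1 = 2
a_2 = 9
b_2 = 6
c_2 = 6
p_2 = 3
t_2 = 6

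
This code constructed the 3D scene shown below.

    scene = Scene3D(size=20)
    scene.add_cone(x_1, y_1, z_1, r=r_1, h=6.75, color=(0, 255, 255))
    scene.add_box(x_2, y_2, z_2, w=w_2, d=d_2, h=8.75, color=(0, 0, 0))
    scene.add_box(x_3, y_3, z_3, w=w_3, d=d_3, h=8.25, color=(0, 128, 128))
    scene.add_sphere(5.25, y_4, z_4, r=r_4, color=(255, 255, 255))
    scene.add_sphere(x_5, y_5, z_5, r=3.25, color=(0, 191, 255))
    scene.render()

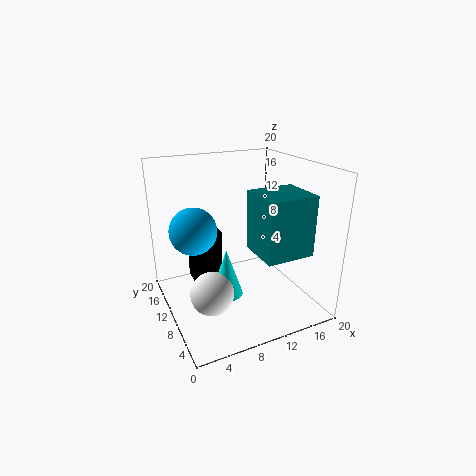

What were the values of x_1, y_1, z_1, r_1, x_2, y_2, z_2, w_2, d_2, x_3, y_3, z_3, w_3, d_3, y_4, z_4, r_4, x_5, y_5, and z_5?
x_1 = 7.75; y_1 = 9; z_1 = 2.25; r_1 = 2.25; x_2 = 5.25; y_2 = 14; z_2 = 0.75; w_2 = 4; d_2 = 4.75; x_3 = 11.25; y_3 = 3.5; z_3 = 8.5; w_3 = 6.75; d_3 = 6.25; y_4 = 8.25; z_4 = 3.25; r_4 = 3; x_5 = 4.25; y_5 = 12; z_5 = 11.25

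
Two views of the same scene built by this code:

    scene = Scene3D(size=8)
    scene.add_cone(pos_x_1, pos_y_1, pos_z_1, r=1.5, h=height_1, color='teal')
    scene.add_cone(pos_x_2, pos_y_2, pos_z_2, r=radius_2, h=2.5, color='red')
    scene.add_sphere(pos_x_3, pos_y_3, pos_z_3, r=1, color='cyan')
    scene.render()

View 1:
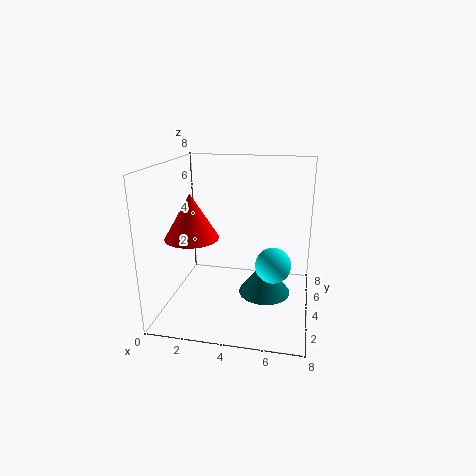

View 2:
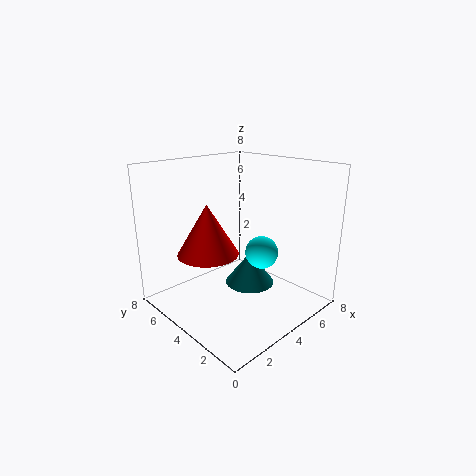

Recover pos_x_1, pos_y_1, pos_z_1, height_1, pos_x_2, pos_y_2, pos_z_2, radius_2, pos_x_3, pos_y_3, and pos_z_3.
pos_x_1 = 5.5; pos_y_1 = 4.5; pos_z_1 = 0.5; height_1 = 2; pos_x_2 = 1.5; pos_y_2 = 3.5; pos_z_2 = 4; radius_2 = 1.5; pos_x_3 = 6; pos_y_3 = 4; pos_z_3 = 2.5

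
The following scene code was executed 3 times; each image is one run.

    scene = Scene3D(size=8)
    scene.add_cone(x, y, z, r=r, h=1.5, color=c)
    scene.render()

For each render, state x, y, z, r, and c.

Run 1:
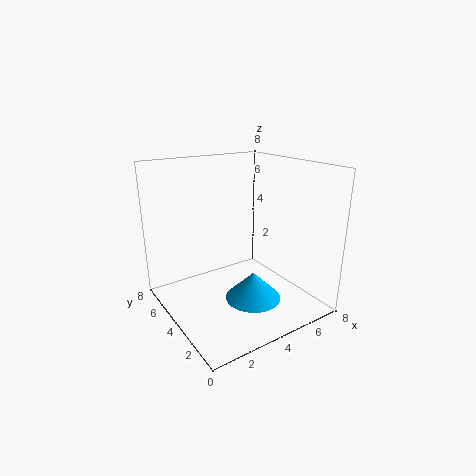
x = 4; y = 2.5; z = 1; r = 1.5; c = 'deepskyblue'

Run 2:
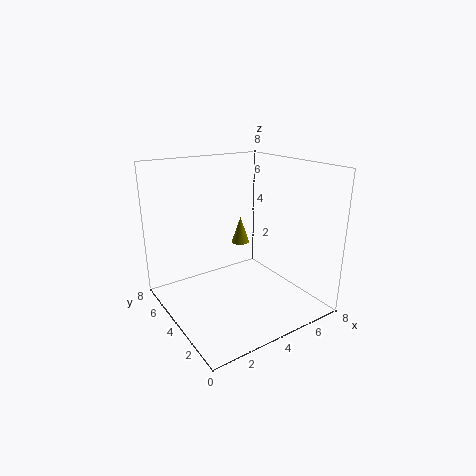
x = 4.5; y = 4.5; z = 3.5; r = 0.5; c = 'olive'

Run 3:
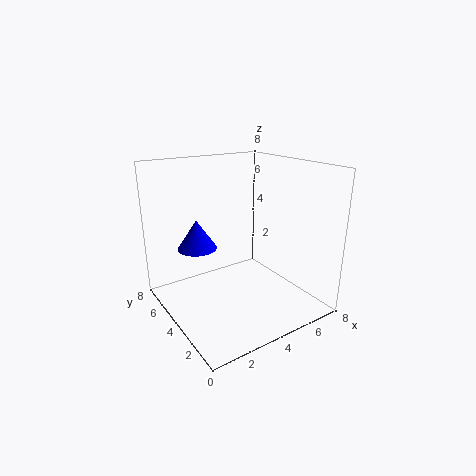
x = 1.5; y = 4; z = 4; r = 1; c = 'blue'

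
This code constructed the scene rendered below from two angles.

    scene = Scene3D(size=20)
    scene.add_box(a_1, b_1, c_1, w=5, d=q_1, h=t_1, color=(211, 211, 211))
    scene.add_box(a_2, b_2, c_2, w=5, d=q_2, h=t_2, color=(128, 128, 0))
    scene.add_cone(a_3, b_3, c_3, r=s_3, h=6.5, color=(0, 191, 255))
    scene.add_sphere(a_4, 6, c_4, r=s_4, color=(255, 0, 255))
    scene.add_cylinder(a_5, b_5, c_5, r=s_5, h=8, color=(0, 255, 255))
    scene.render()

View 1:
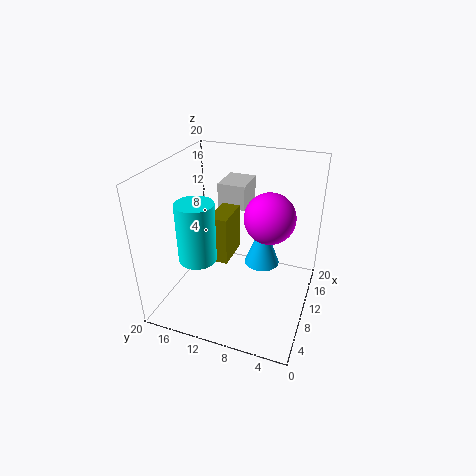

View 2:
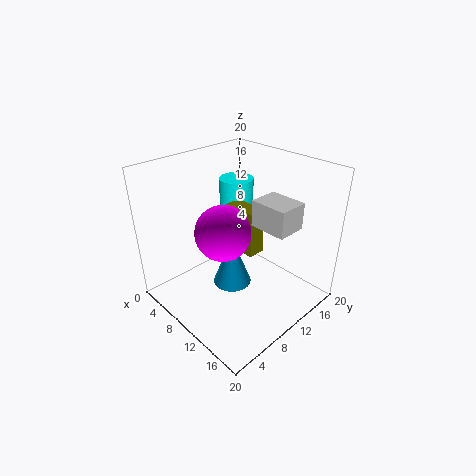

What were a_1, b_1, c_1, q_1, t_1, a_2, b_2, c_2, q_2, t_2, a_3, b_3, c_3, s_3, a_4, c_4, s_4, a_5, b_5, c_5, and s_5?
a_1 = 12.5
b_1 = 10
c_1 = 13
q_1 = 4
t_1 = 3.5
a_2 = 7
b_2 = 10.5
c_2 = 7.5
q_2 = 2.5
t_2 = 6.5
a_3 = 12
b_3 = 7
c_3 = 5.5
s_3 = 2.5
a_4 = 11.5
c_4 = 13
s_4 = 3.5
a_5 = 5.5
b_5 = 14
c_5 = 8.5
s_5 = 2.5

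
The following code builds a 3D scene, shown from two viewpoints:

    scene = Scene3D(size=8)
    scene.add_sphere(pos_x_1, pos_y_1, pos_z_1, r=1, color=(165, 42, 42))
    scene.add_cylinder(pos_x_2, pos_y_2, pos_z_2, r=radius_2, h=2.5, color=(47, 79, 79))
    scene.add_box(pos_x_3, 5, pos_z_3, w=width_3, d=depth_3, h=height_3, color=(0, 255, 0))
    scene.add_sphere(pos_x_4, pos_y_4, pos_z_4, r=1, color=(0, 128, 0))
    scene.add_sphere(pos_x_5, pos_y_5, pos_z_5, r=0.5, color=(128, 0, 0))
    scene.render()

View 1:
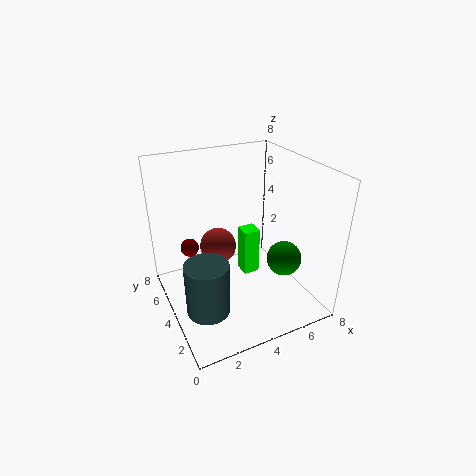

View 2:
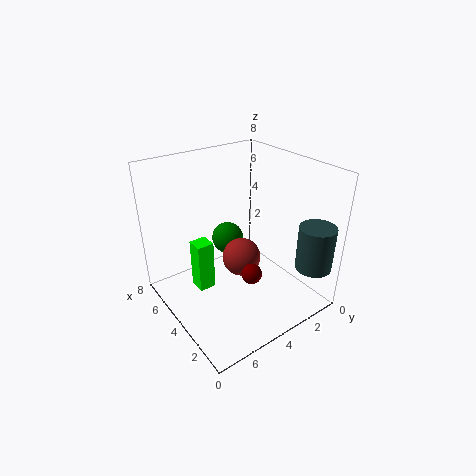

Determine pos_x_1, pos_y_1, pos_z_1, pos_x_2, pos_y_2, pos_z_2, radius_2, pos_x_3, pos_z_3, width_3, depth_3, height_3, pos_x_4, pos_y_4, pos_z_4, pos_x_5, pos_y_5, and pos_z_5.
pos_x_1 = 3; pos_y_1 = 4.5; pos_z_1 = 3.5; pos_x_2 = 1; pos_y_2 = 1; pos_z_2 = 2.5; radius_2 = 1; pos_x_3 = 5; pos_z_3 = 0.5; width_3 = 1; depth_3 = 1; height_3 = 3; pos_x_4 = 6.5; pos_y_4 = 3; pos_z_4 = 2.5; pos_x_5 = 1.5; pos_y_5 = 5; pos_z_5 = 3.5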